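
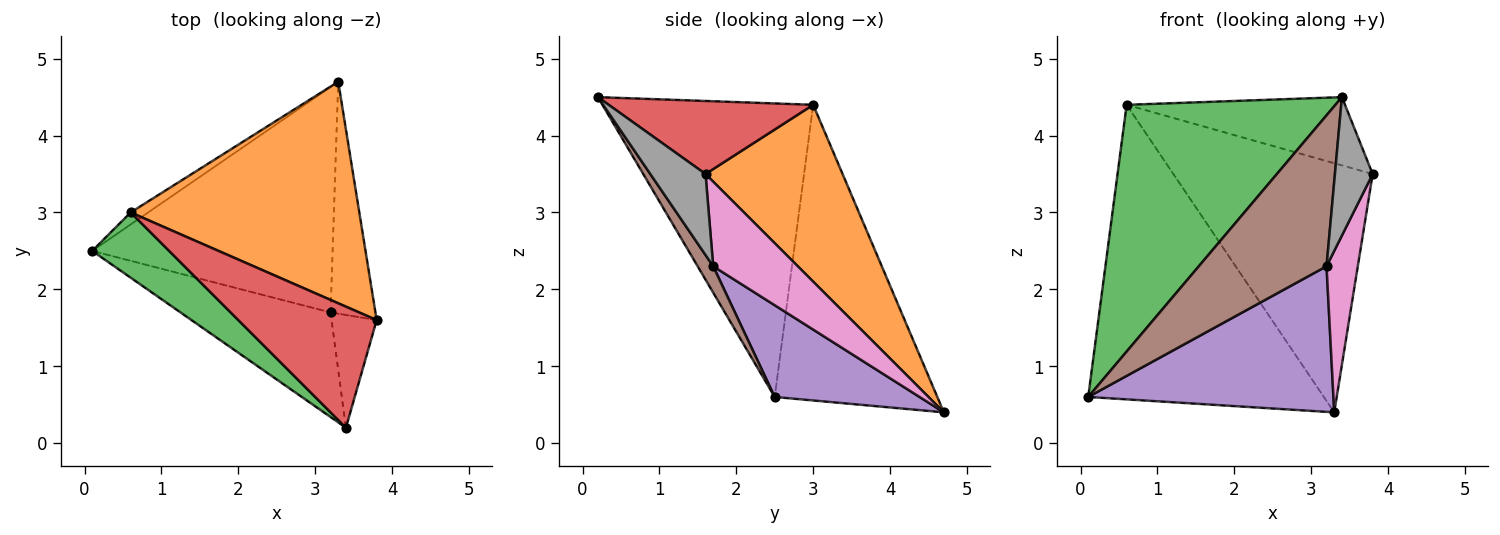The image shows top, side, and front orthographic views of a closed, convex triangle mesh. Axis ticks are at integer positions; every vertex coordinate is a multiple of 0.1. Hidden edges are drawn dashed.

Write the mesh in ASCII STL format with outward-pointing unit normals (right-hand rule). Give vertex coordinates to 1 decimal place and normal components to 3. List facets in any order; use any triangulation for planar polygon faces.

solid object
 facet normal -0.568 0.823 -0.034
  outer loop
   vertex 0.6 3.0 4.4
   vertex 3.3 4.7 0.4
   vertex 0.1 2.5 0.6
  endloop
 endfacet
 facet normal 0.457 0.665 0.591
  outer loop
   vertex 0.6 3.0 4.4
   vertex 3.8 1.6 3.5
   vertex 3.3 4.7 0.4
  endloop
 endfacet
 facet normal -0.698 -0.692 0.183
  outer loop
   vertex 0.6 3.0 4.4
   vertex 0.1 2.5 0.6
   vertex 3.4 0.2 4.5
  endloop
 endfacet
 facet normal 0.418 0.446 0.792
  outer loop
   vertex 0.6 3.0 4.4
   vertex 3.4 0.2 4.5
   vertex 3.8 1.6 3.5
  endloop
 endfacet
 facet normal 0.305 -0.517 -0.800
  outer loop
   vertex 3.2 1.7 2.3
   vertex 0.1 2.5 0.6
   vertex 3.3 4.7 0.4
  endloop
 endfacet
 facet normal 0.100 -0.818 -0.567
  outer loop
   vertex 3.2 1.7 2.3
   vertex 3.4 0.2 4.5
   vertex 0.1 2.5 0.6
  endloop
 endfacet
 facet normal 0.840 -0.310 -0.446
  outer loop
   vertex 3.2 1.7 2.3
   vertex 3.3 4.7 0.4
   vertex 3.8 1.6 3.5
  endloop
 endfacet
 facet normal 0.750 -0.513 -0.418
  outer loop
   vertex 3.2 1.7 2.3
   vertex 3.8 1.6 3.5
   vertex 3.4 0.2 4.5
  endloop
 endfacet
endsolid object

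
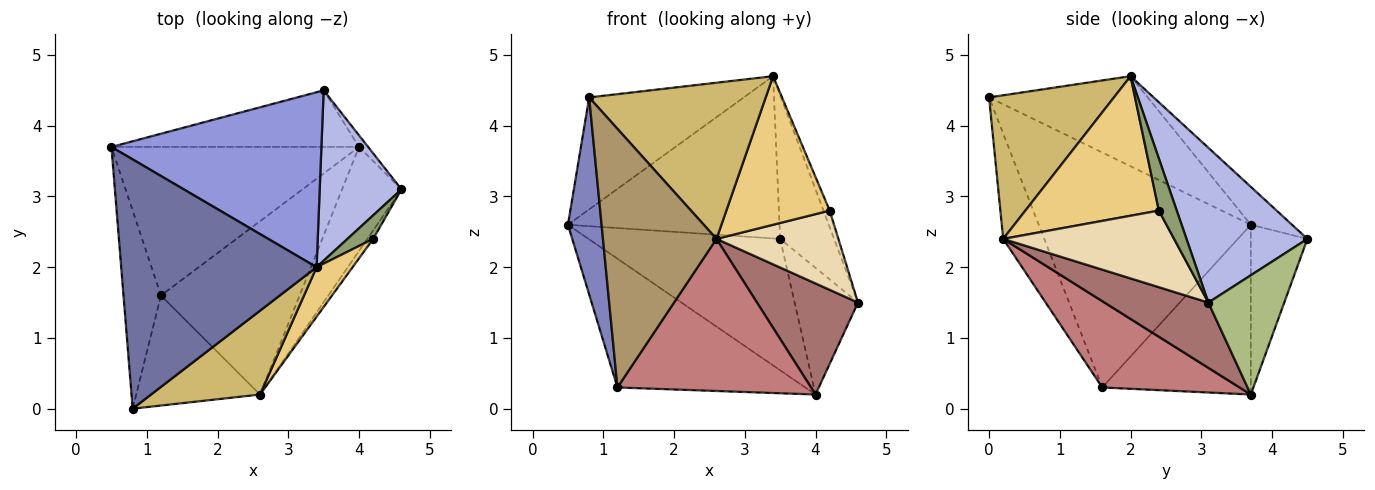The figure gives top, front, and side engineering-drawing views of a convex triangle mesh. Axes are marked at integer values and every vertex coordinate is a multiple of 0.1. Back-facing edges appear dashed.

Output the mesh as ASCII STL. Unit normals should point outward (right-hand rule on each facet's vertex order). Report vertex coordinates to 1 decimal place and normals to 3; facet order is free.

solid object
 facet normal -0.388 0.378 0.841
  outer loop
   vertex 3.4 2.0 4.7
   vertex 0.5 3.7 2.6
   vertex 0.8 0.0 4.4
  endloop
 endfacet
 facet normal -0.976 -0.155 -0.156
  outer loop
   vertex 1.2 1.6 0.3
   vertex 0.8 0.0 4.4
   vertex 0.5 3.7 2.6
  endloop
 endfacet
 facet normal -0.131 0.674 0.727
  outer loop
   vertex 3.5 4.5 2.4
   vertex 0.5 3.7 2.6
   vertex 3.4 2.0 4.7
  endloop
 endfacet
 facet normal 0.823 0.367 0.435
  outer loop
   vertex 3.5 4.5 2.4
   vertex 3.4 2.0 4.7
   vertex 4.6 3.1 1.5
  endloop
 endfacet
 facet normal 0.856 0.296 0.423
  outer loop
   vertex 4.2 2.4 2.8
   vertex 4.6 3.1 1.5
   vertex 3.4 2.0 4.7
  endloop
 endfacet
 facet normal 0.766 0.640 -0.058
  outer loop
   vertex 4.0 3.7 0.2
   vertex 3.5 4.5 2.4
   vertex 4.6 3.1 1.5
  endloop
 endfacet
 facet normal -0.460 0.581 -0.671
  outer loop
   vertex 4.0 3.7 0.2
   vertex 1.2 1.6 0.3
   vertex 0.5 3.7 2.6
  endloop
 endfacet
 facet normal -0.262 0.886 -0.382
  outer loop
   vertex 4.0 3.7 0.2
   vertex 0.5 3.7 2.6
   vertex 3.5 4.5 2.4
  endloop
 endfacet
 facet normal -0.316 -0.873 -0.372
  outer loop
   vertex 2.6 0.2 2.4
   vertex 0.8 0.0 4.4
   vertex 1.2 1.6 0.3
  endloop
 endfacet
 facet normal 0.529 -0.748 0.401
  outer loop
   vertex 2.6 0.2 2.4
   vertex 3.4 2.0 4.7
   vertex 0.8 0.0 4.4
  endloop
 endfacet
 facet normal 0.775 -0.600 0.200
  outer loop
   vertex 2.6 0.2 2.4
   vertex 4.2 2.4 2.8
   vertex 3.4 2.0 4.7
  endloop
 endfacet
 facet normal 0.813 -0.580 -0.062
  outer loop
   vertex 2.6 0.2 2.4
   vertex 4.6 3.1 1.5
   vertex 4.2 2.4 2.8
  endloop
 endfacet
 facet normal 0.600 -0.584 -0.547
  outer loop
   vertex 2.6 0.2 2.4
   vertex 4.0 3.7 0.2
   vertex 4.6 3.1 1.5
  endloop
 endfacet
 facet normal 0.424 -0.597 -0.681
  outer loop
   vertex 2.6 0.2 2.4
   vertex 1.2 1.6 0.3
   vertex 4.0 3.7 0.2
  endloop
 endfacet
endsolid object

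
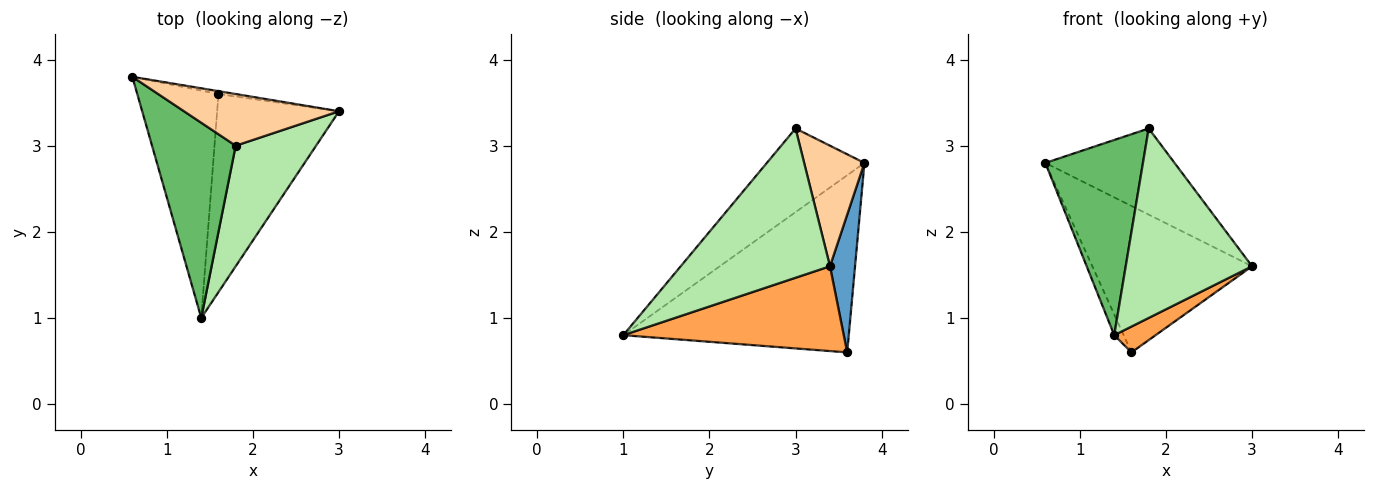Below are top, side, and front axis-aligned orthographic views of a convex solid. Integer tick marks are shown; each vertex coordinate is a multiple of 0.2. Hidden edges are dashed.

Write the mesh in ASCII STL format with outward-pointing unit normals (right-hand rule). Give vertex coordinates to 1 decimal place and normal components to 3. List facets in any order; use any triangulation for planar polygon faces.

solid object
 facet normal 0.155 0.988 -0.019
  outer loop
   vertex 1.6 3.6 0.6
   vertex 0.6 3.8 2.8
   vertex 3.0 3.4 1.6
  endloop
 endfacet
 facet normal -0.908 0.038 -0.416
  outer loop
   vertex 1.6 3.6 0.6
   vertex 1.4 1.0 0.8
   vertex 0.6 3.8 2.8
  endloop
 endfacet
 facet normal 0.568 -0.106 -0.816
  outer loop
   vertex 1.6 3.6 0.6
   vertex 3.0 3.4 1.6
   vertex 1.4 1.0 0.8
  endloop
 endfacet
 facet normal 0.372 0.796 0.478
  outer loop
   vertex 1.8 3.0 3.2
   vertex 3.0 3.4 1.6
   vertex 0.6 3.8 2.8
  endloop
 endfacet
 facet normal -0.577 -0.577 0.577
  outer loop
   vertex 1.8 3.0 3.2
   vertex 0.6 3.8 2.8
   vertex 1.4 1.0 0.8
  endloop
 endfacet
 facet normal 0.706 -0.597 0.380
  outer loop
   vertex 1.8 3.0 3.2
   vertex 1.4 1.0 0.8
   vertex 3.0 3.4 1.6
  endloop
 endfacet
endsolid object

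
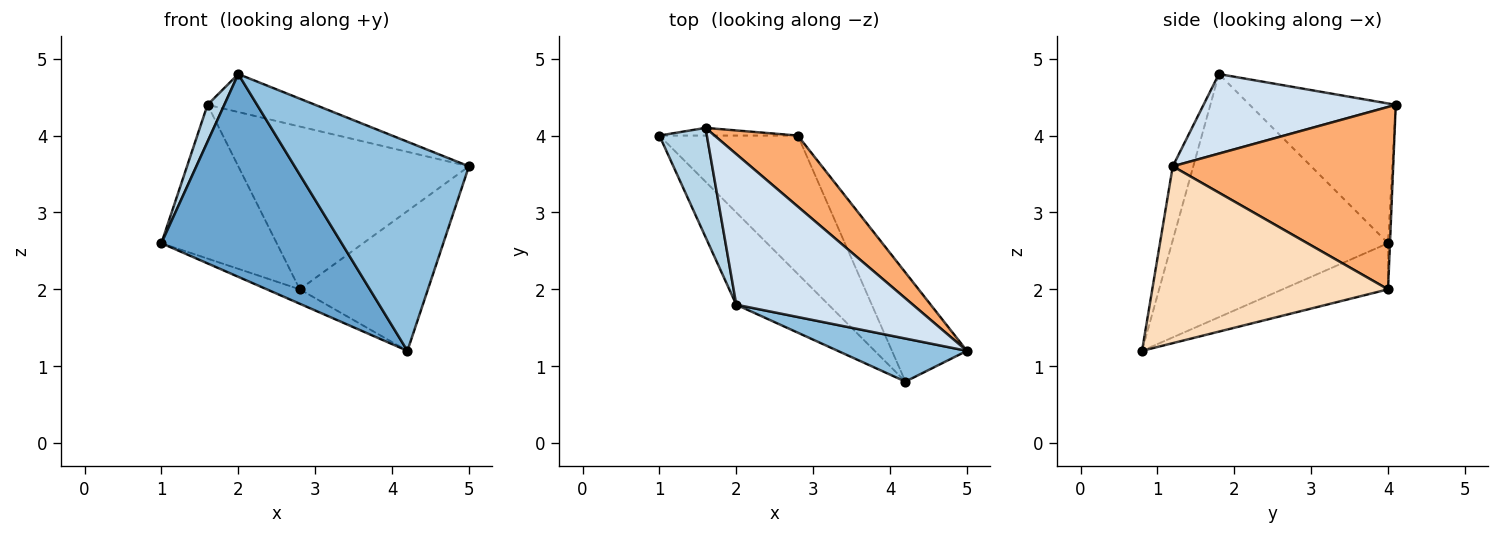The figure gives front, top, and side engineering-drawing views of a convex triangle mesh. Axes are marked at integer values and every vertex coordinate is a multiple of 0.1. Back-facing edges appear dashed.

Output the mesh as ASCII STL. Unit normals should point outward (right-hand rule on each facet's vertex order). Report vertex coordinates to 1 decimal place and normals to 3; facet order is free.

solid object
 facet normal -0.737 -0.615 -0.280
  outer loop
   vertex 4.2 0.8 1.2
   vertex 2.0 1.8 4.8
   vertex 1.0 4.0 2.6
  endloop
 endfacet
 facet normal -0.114 -0.973 0.200
  outer loop
   vertex 4.2 0.8 1.2
   vertex 5.0 1.2 3.6
   vertex 2.0 1.8 4.8
  endloop
 endfacet
 facet normal -0.941 -0.108 0.320
  outer loop
   vertex 1.6 4.1 4.4
   vertex 1.0 4.0 2.6
   vertex 2.0 1.8 4.8
  endloop
 endfacet
 facet normal 0.400 0.224 0.889
  outer loop
   vertex 1.6 4.1 4.4
   vertex 2.0 1.8 4.8
   vertex 5.0 1.2 3.6
  endloop
 endfacet
 facet normal -0.017 0.999 -0.050
  outer loop
   vertex 2.8 4.0 2.0
   vertex 1.0 4.0 2.6
   vertex 1.6 4.1 4.4
  endloop
 endfacet
 facet normal 0.659 0.690 0.301
  outer loop
   vertex 2.8 4.0 2.0
   vertex 1.6 4.1 4.4
   vertex 5.0 1.2 3.6
  endloop
 endfacet
 facet normal -0.315 0.098 -0.944
  outer loop
   vertex 2.8 4.0 2.0
   vertex 4.2 0.8 1.2
   vertex 1.0 4.0 2.6
  endloop
 endfacet
 facet normal 0.823 0.447 -0.349
  outer loop
   vertex 2.8 4.0 2.0
   vertex 5.0 1.2 3.6
   vertex 4.2 0.8 1.2
  endloop
 endfacet
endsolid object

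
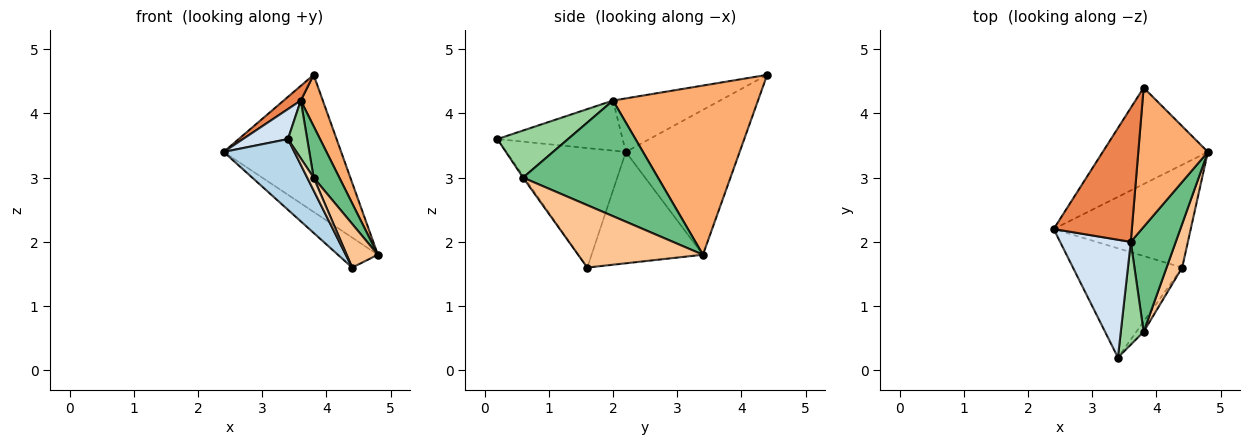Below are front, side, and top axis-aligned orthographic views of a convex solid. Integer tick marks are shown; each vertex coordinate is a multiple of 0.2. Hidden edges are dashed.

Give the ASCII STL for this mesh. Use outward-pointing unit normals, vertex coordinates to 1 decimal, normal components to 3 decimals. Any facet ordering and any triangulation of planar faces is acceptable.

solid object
 facet normal -0.621 0.641 -0.451
  outer loop
   vertex 3.8 4.4 4.6
   vertex 4.8 3.4 1.8
   vertex 2.4 2.2 3.4
  endloop
 endfacet
 facet normal -0.615 0.221 -0.757
  outer loop
   vertex 4.4 1.6 1.6
   vertex 2.4 2.2 3.4
   vertex 4.8 3.4 1.8
  endloop
 endfacet
 facet normal -0.676 -0.400 -0.618
  outer loop
   vertex 4.4 1.6 1.6
   vertex 3.4 0.2 3.6
   vertex 2.4 2.2 3.4
  endloop
 endfacet
 facet normal -0.566 -0.203 0.799
  outer loop
   vertex 3.6 2.0 4.2
   vertex 2.4 2.2 3.4
   vertex 3.4 0.2 3.6
  endloop
 endfacet
 facet normal -0.563 -0.090 0.822
  outer loop
   vertex 3.6 2.0 4.2
   vertex 3.8 4.4 4.6
   vertex 2.4 2.2 3.4
  endloop
 endfacet
 facet normal 0.916 -0.139 0.377
  outer loop
   vertex 3.6 2.0 4.2
   vertex 4.8 3.4 1.8
   vertex 3.8 4.4 4.6
  endloop
 endfacet
 facet normal 0.943 -0.236 0.236
  outer loop
   vertex 3.8 0.6 3.0
   vertex 4.4 1.6 1.6
   vertex 4.8 3.4 1.8
  endloop
 endfacet
 facet normal -0.154 -0.772 -0.617
  outer loop
   vertex 3.8 0.6 3.0
   vertex 3.4 0.2 3.6
   vertex 4.4 1.6 1.6
  endloop
 endfacet
 facet normal 0.918 -0.175 0.357
  outer loop
   vertex 3.8 0.6 3.0
   vertex 4.8 3.4 1.8
   vertex 3.6 2.0 4.2
  endloop
 endfacet
 facet normal 0.874 -0.238 0.424
  outer loop
   vertex 3.8 0.6 3.0
   vertex 3.6 2.0 4.2
   vertex 3.4 0.2 3.6
  endloop
 endfacet
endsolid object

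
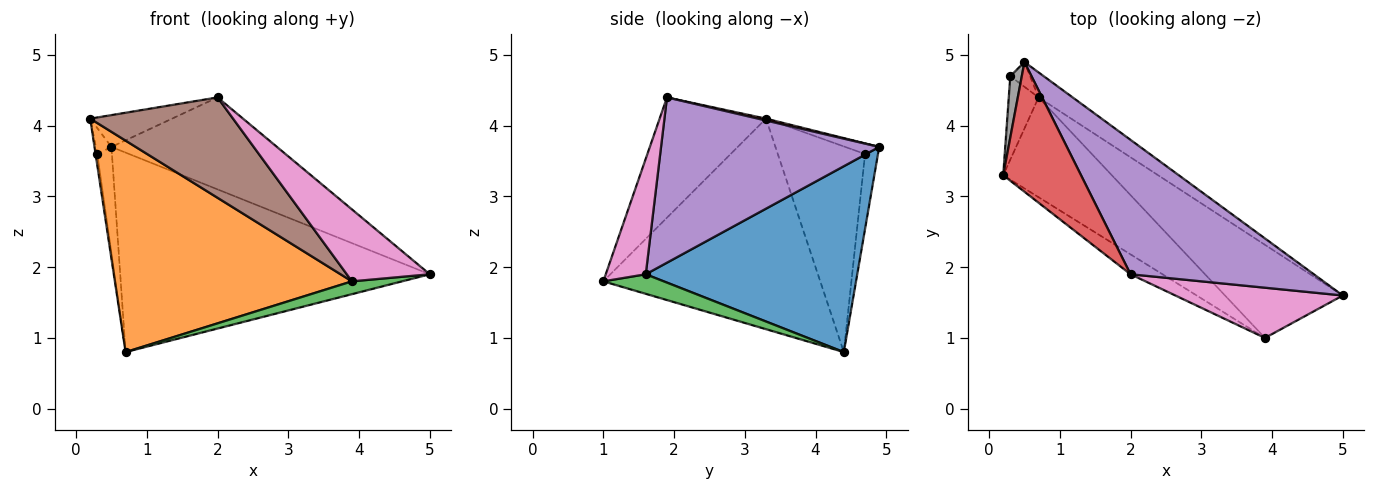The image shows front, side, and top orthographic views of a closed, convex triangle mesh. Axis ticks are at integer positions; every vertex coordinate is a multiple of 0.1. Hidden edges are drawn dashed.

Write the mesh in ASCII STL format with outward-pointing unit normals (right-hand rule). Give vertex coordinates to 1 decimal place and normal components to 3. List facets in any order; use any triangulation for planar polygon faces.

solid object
 facet normal 0.561 0.821 -0.103
  outer loop
   vertex 0.7 4.4 0.8
   vertex 0.5 4.9 3.7
   vertex 5.0 1.6 1.9
  endloop
 endfacet
 facet normal -0.638 -0.697 -0.329
  outer loop
   vertex 3.9 1.0 1.8
   vertex 0.2 3.3 4.1
   vertex 0.7 4.4 0.8
  endloop
 endfacet
 facet normal 0.162 -0.135 -0.977
  outer loop
   vertex 3.9 1.0 1.8
   vertex 0.7 4.4 0.8
   vertex 5.0 1.6 1.9
  endloop
 endfacet
 facet normal 0.024 0.238 0.971
  outer loop
   vertex 2.0 1.9 4.4
   vertex 0.5 4.9 3.7
   vertex 0.2 3.3 4.1
  endloop
 endfacet
 facet normal 0.597 0.453 0.662
  outer loop
   vertex 2.0 1.9 4.4
   vertex 5.0 1.6 1.9
   vertex 0.5 4.9 3.7
  endloop
 endfacet
 facet normal -0.590 -0.792 -0.157
  outer loop
   vertex 2.0 1.9 4.4
   vertex 0.2 3.3 4.1
   vertex 3.9 1.0 1.8
  endloop
 endfacet
 facet normal 0.367 -0.762 0.532
  outer loop
   vertex 2.0 1.9 4.4
   vertex 3.9 1.0 1.8
   vertex 5.0 1.6 1.9
  endloop
 endfacet
 facet normal -0.648 0.297 0.702
  outer loop
   vertex 0.3 4.7 3.6
   vertex 0.2 3.3 4.1
   vertex 0.5 4.9 3.7
  endloop
 endfacet
 facet normal -0.989 0.019 -0.143
  outer loop
   vertex 0.3 4.7 3.6
   vertex 0.7 4.4 0.8
   vertex 0.2 3.3 4.1
  endloop
 endfacet
 facet normal -0.652 0.738 -0.172
  outer loop
   vertex 0.3 4.7 3.6
   vertex 0.5 4.9 3.7
   vertex 0.7 4.4 0.8
  endloop
 endfacet
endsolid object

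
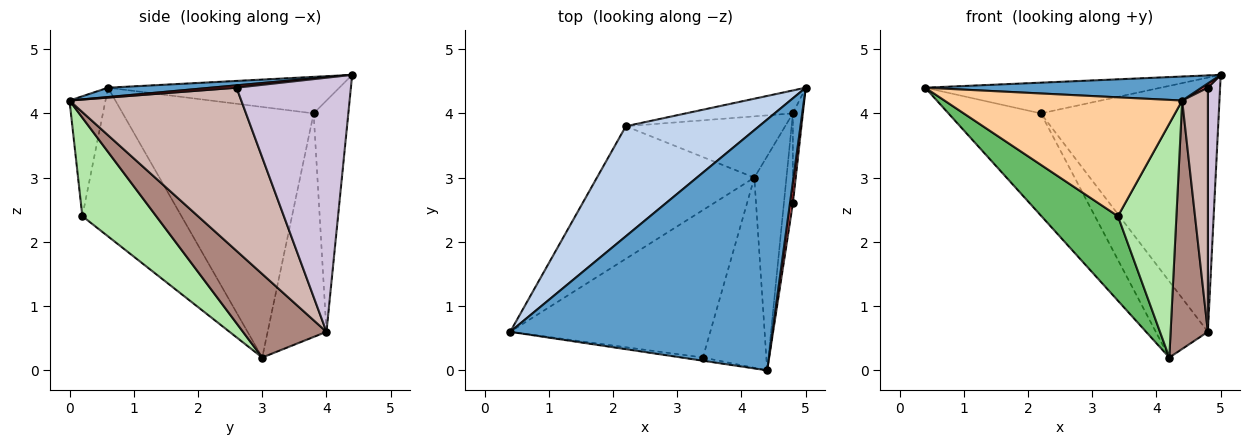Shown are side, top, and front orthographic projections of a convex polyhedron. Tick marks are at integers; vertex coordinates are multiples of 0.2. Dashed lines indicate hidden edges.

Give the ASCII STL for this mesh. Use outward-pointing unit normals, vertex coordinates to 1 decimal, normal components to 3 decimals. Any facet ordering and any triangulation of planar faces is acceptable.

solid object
 facet normal 0.035 -0.095 0.995
  outer loop
   vertex 4.4 0.0 4.2
   vertex 5.0 4.4 4.6
   vertex 0.4 0.6 4.4
  endloop
 endfacet
 facet normal -0.255 0.260 0.931
  outer loop
   vertex 2.2 3.8 4.0
   vertex 0.4 0.6 4.4
   vertex 5.0 4.4 4.6
  endloop
 endfacet
 facet normal -0.784 0.379 -0.492
  outer loop
   vertex 2.2 3.8 4.0
   vertex 4.2 3.0 0.2
   vertex 0.4 0.6 4.4
  endloop
 endfacet
 facet normal -0.150 -0.988 -0.027
  outer loop
   vertex 3.4 0.2 2.4
   vertex 4.4 0.0 4.2
   vertex 0.4 0.6 4.4
  endloop
 endfacet
 facet normal -0.542 -0.418 -0.729
  outer loop
   vertex 3.4 0.2 2.4
   vertex 0.4 0.6 4.4
   vertex 4.2 3.0 0.2
  endloop
 endfacet
 facet normal 0.700 -0.554 -0.450
  outer loop
   vertex 3.4 0.2 2.4
   vertex 4.2 3.0 0.2
   vertex 4.4 0.0 4.2
  endloop
 endfacet
 facet normal 0.617 -0.154 0.772
  outer loop
   vertex 4.8 2.6 4.4
   vertex 5.0 4.4 4.6
   vertex 4.4 0.0 4.2
  endloop
 endfacet
 facet normal -0.191 0.978 -0.088
  outer loop
   vertex 4.8 4.0 0.6
   vertex 2.2 3.8 4.0
   vertex 5.0 4.4 4.6
  endloop
 endfacet
 facet normal -0.661 0.585 -0.471
  outer loop
   vertex 4.8 4.0 0.6
   vertex 4.2 3.0 0.2
   vertex 2.2 3.8 4.0
  endloop
 endfacet
 facet normal 0.994 -0.106 -0.039
  outer loop
   vertex 4.8 4.0 0.6
   vertex 5.0 4.4 4.6
   vertex 4.8 2.6 4.4
  endloop
 endfacet
 facet normal 0.862 -0.384 -0.331
  outer loop
   vertex 4.8 4.0 0.6
   vertex 4.4 0.0 4.2
   vertex 4.2 3.0 0.2
  endloop
 endfacet
 facet normal 0.988 -0.148 -0.054
  outer loop
   vertex 4.8 4.0 0.6
   vertex 4.8 2.6 4.4
   vertex 4.4 0.0 4.2
  endloop
 endfacet
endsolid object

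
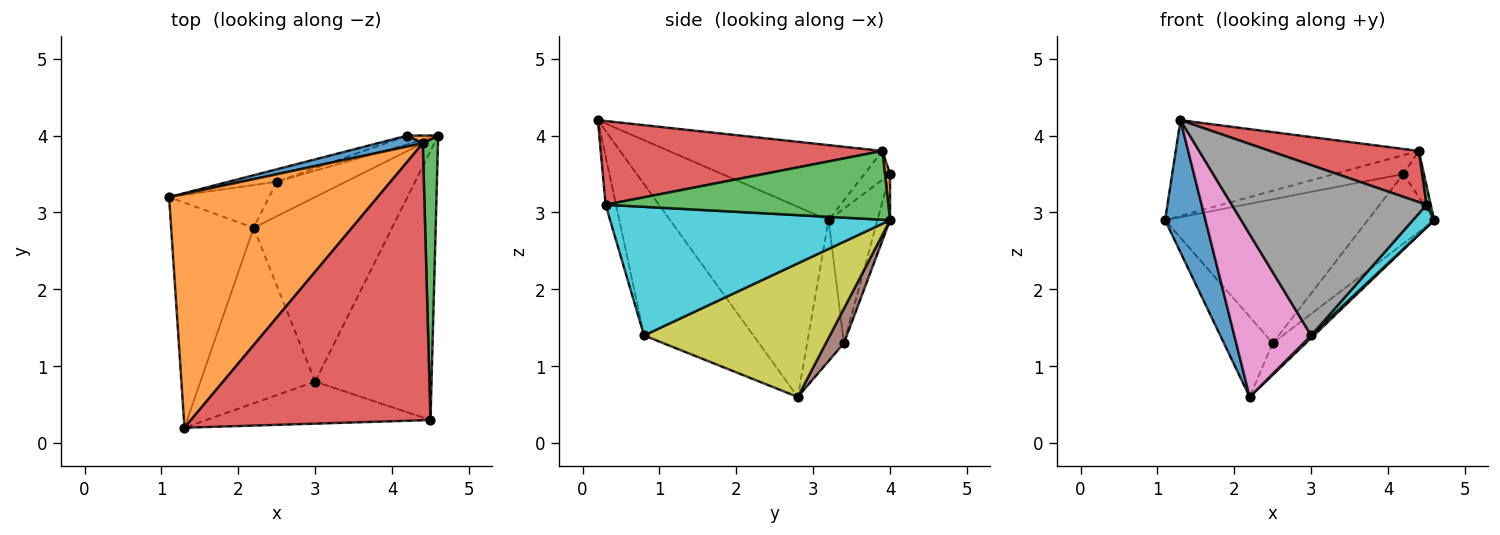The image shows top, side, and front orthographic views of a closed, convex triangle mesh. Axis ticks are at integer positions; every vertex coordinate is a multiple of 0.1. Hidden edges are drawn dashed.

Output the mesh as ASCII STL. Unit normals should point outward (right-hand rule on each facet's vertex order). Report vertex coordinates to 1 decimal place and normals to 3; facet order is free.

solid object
 facet normal -0.893 -0.228 -0.388
  outer loop
   vertex 2.2 2.8 0.6
   vertex 1.3 0.2 4.2
   vertex 1.1 3.2 2.9
  endloop
 endfacet
 facet normal -0.316 0.359 0.878
  outer loop
   vertex 4.4 3.9 3.8
   vertex 1.1 3.2 2.9
   vertex 1.3 0.2 4.2
  endloop
 endfacet
 facet normal 0.976 -0.015 0.215
  outer loop
   vertex 4.4 3.9 3.8
   vertex 4.5 0.3 3.1
   vertex 4.6 4.0 2.9
  endloop
 endfacet
 facet normal 0.325 -0.172 0.930
  outer loop
   vertex 4.4 3.9 3.8
   vertex 1.3 0.2 4.2
   vertex 4.5 0.3 3.1
  endloop
 endfacet
 facet normal -0.553 0.735 -0.392
  outer loop
   vertex 2.5 3.4 1.3
   vertex 2.2 2.8 0.6
   vertex 1.1 3.2 2.9
  endloop
 endfacet
 facet normal 0.346 0.634 -0.692
  outer loop
   vertex 2.5 3.4 1.3
   vertex 4.6 4.0 2.9
   vertex 2.2 2.8 0.6
  endloop
 endfacet
 facet normal -0.695 -0.489 -0.527
  outer loop
   vertex 3.0 0.8 1.4
   vertex 1.3 0.2 4.2
   vertex 2.2 2.8 0.6
  endloop
 endfacet
 facet normal -0.052 -0.970 -0.239
  outer loop
   vertex 3.0 0.8 1.4
   vertex 4.5 0.3 3.1
   vertex 1.3 0.2 4.2
  endloop
 endfacet
 facet normal 0.694 -0.010 -0.719
  outer loop
   vertex 3.0 0.8 1.4
   vertex 2.2 2.8 0.6
   vertex 4.6 4.0 2.9
  endloop
 endfacet
 facet normal 0.740 -0.056 -0.670
  outer loop
   vertex 3.0 0.8 1.4
   vertex 4.6 4.0 2.9
   vertex 4.5 0.3 3.1
  endloop
 endfacet
 facet normal -0.305 0.824 0.478
  outer loop
   vertex 4.2 4.0 3.5
   vertex 1.1 3.2 2.9
   vertex 4.4 3.9 3.8
  endloop
 endfacet
 facet normal 0.239 0.958 0.160
  outer loop
   vertex 4.2 4.0 3.5
   vertex 4.4 3.9 3.8
   vertex 4.6 4.0 2.9
  endloop
 endfacet
 facet normal -0.234 0.969 -0.084
  outer loop
   vertex 4.2 4.0 3.5
   vertex 2.5 3.4 1.3
   vertex 1.1 3.2 2.9
  endloop
 endfacet
 facet normal -0.185 0.975 -0.123
  outer loop
   vertex 4.2 4.0 3.5
   vertex 4.6 4.0 2.9
   vertex 2.5 3.4 1.3
  endloop
 endfacet
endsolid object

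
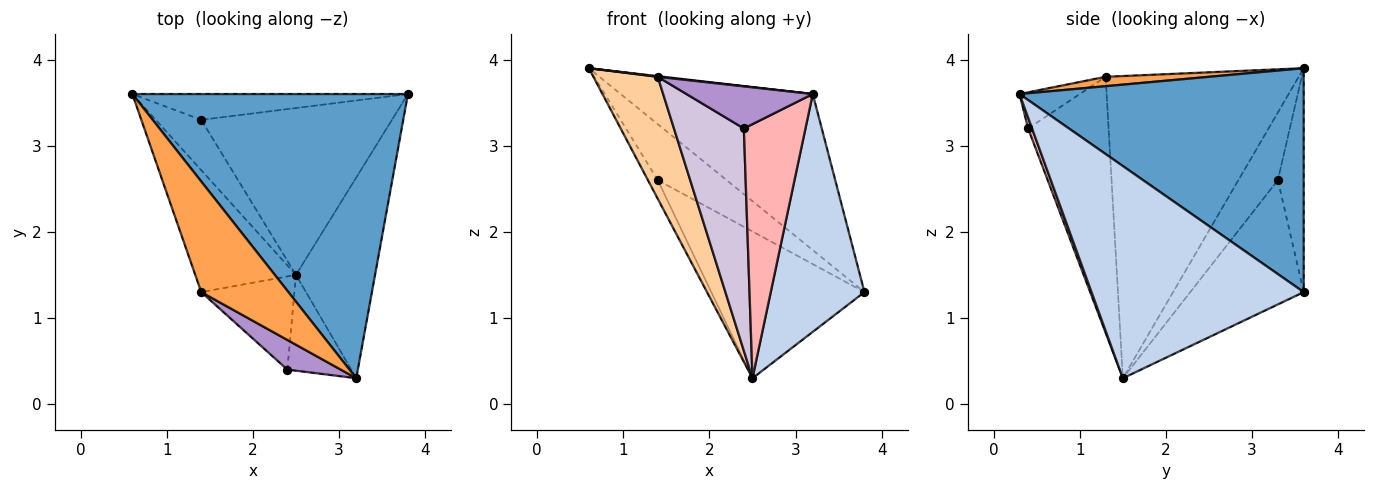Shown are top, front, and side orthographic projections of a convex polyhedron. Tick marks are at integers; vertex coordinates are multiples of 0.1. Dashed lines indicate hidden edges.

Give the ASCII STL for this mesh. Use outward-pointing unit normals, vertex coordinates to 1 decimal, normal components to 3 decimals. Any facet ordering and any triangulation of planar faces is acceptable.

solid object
 facet normal 0.580 0.392 0.714
  outer loop
   vertex 3.2 0.3 3.6
   vertex 3.8 3.6 1.3
   vertex 0.6 3.6 3.9
  endloop
 endfacet
 facet normal 0.866 -0.382 -0.323
  outer loop
   vertex 2.5 1.5 0.3
   vertex 3.8 3.6 1.3
   vertex 3.2 0.3 3.6
  endloop
 endfacet
 facet normal 0.107 -0.006 0.994
  outer loop
   vertex 1.4 1.3 3.8
   vertex 3.2 0.3 3.6
   vertex 0.6 3.6 3.9
  endloop
 endfacet
 facet normal -0.905 -0.302 -0.302
  outer loop
   vertex 1.4 1.3 3.8
   vertex 0.6 3.6 3.9
   vertex 2.5 1.5 0.3
  endloop
 endfacet
 facet normal -0.322 0.860 -0.397
  outer loop
   vertex 1.4 3.3 2.6
   vertex 0.6 3.6 3.9
   vertex 3.8 3.6 1.3
  endloop
 endfacet
 facet normal -0.813 0.202 -0.547
  outer loop
   vertex 1.4 3.3 2.6
   vertex 2.5 1.5 0.3
   vertex 0.6 3.6 3.9
  endloop
 endfacet
 facet normal -0.439 0.593 -0.674
  outer loop
   vertex 1.4 3.3 2.6
   vertex 3.8 3.6 1.3
   vertex 2.5 1.5 0.3
  endloop
 endfacet
 facet normal 0.059 -0.934 -0.352
  outer loop
   vertex 2.4 0.4 3.2
   vertex 2.5 1.5 0.3
   vertex 3.2 0.3 3.6
  endloop
 endfacet
 facet normal -0.363 -0.762 0.537
  outer loop
   vertex 2.4 0.4 3.2
   vertex 3.2 0.3 3.6
   vertex 1.4 1.3 3.8
  endloop
 endfacet
 facet normal -0.728 -0.632 -0.265
  outer loop
   vertex 2.4 0.4 3.2
   vertex 1.4 1.3 3.8
   vertex 2.5 1.5 0.3
  endloop
 endfacet
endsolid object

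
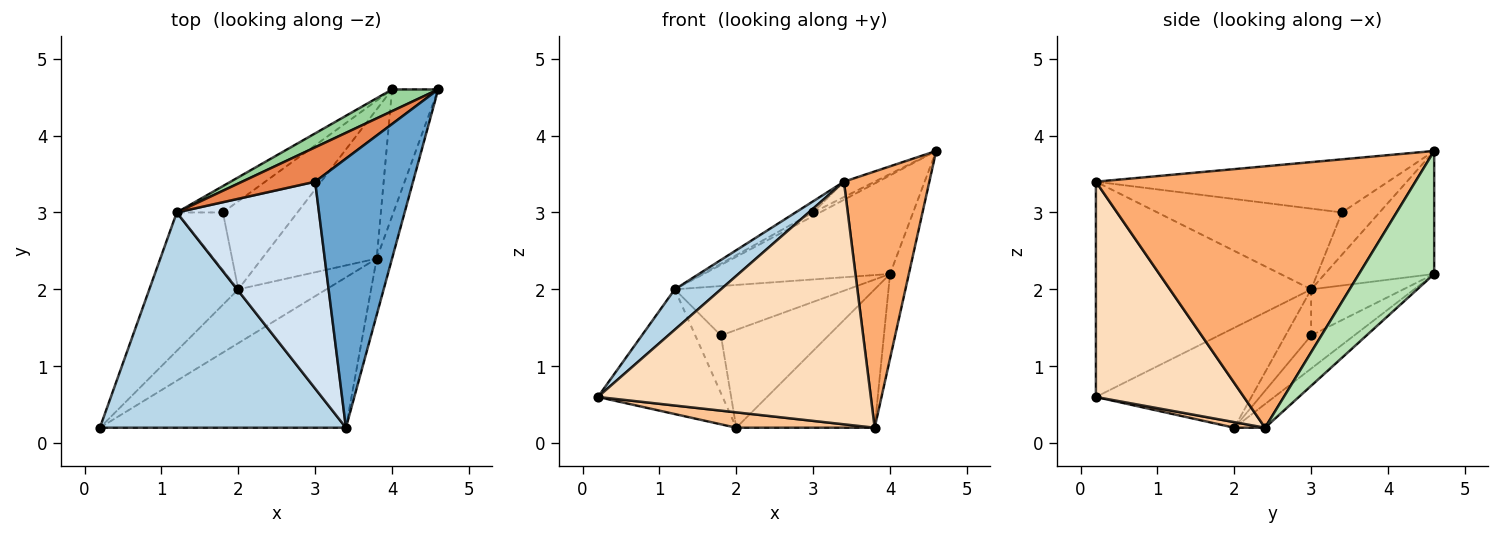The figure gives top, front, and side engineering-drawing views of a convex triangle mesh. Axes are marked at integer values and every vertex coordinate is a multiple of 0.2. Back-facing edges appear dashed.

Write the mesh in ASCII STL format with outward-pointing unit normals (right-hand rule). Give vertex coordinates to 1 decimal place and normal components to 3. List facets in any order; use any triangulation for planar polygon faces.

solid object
 facet normal -0.476 0.050 0.878
  outer loop
   vertex 3.4 0.2 3.4
   vertex 4.6 4.6 3.8
   vertex 3.0 3.4 3.0
  endloop
 endfacet
 facet normal -0.641 0.514 -0.570
  outer loop
   vertex 1.2 3.0 2.0
   vertex 2.0 2.0 0.2
   vertex 0.2 0.2 0.6
  endloop
 endfacet
 facet normal -0.652 -0.140 0.745
  outer loop
   vertex 1.2 3.0 2.0
   vertex 0.2 0.2 0.6
   vertex 3.4 0.2 3.4
  endloop
 endfacet
 facet normal -0.493 0.047 0.869
  outer loop
   vertex 1.2 3.0 2.0
   vertex 3.4 0.2 3.4
   vertex 3.0 3.4 3.0
  endloop
 endfacet
 facet normal -0.499 0.091 0.862
  outer loop
   vertex 1.2 3.0 2.0
   vertex 3.0 3.4 3.0
   vertex 4.6 4.6 3.8
  endloop
 endfacet
 facet normal 0.965 -0.258 -0.057
  outer loop
   vertex 3.8 2.4 0.2
   vertex 4.6 4.6 3.8
   vertex 3.4 0.2 3.4
  endloop
 endfacet
 facet normal 0.061 -0.274 -0.960
  outer loop
   vertex 3.8 2.4 0.2
   vertex 0.2 0.2 0.6
   vertex 2.0 2.0 0.2
  endloop
 endfacet
 facet normal 0.419 -0.772 -0.478
  outer loop
   vertex 3.8 2.4 0.2
   vertex 3.4 0.2 3.4
   vertex 0.2 0.2 0.6
  endloop
 endfacet
 facet normal -0.149 0.673 -0.725
  outer loop
   vertex 4.0 4.6 2.2
   vertex 3.8 2.4 0.2
   vertex 2.0 2.0 0.2
  endloop
 endfacet
 facet normal -0.497 0.847 0.187
  outer loop
   vertex 4.0 4.6 2.2
   vertex 1.2 3.0 2.0
   vertex 4.6 4.6 3.8
  endloop
 endfacet
 facet normal 0.912 0.228 -0.342
  outer loop
   vertex 4.0 4.6 2.2
   vertex 4.6 4.6 3.8
   vertex 3.8 2.4 0.2
  endloop
 endfacet
 facet normal -0.577 0.577 -0.577
  outer loop
   vertex 1.8 3.0 1.4
   vertex 2.0 2.0 0.2
   vertex 1.2 3.0 2.0
  endloop
 endfacet
 facet normal -0.285 0.712 -0.641
  outer loop
   vertex 1.8 3.0 1.4
   vertex 4.0 4.6 2.2
   vertex 2.0 2.0 0.2
  endloop
 endfacet
 facet normal -0.426 0.798 -0.426
  outer loop
   vertex 1.8 3.0 1.4
   vertex 1.2 3.0 2.0
   vertex 4.0 4.6 2.2
  endloop
 endfacet
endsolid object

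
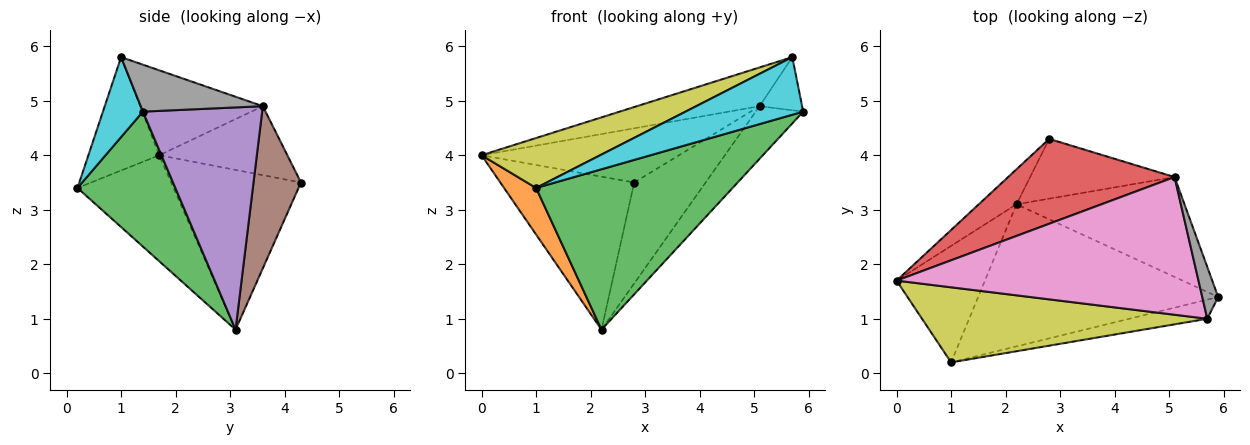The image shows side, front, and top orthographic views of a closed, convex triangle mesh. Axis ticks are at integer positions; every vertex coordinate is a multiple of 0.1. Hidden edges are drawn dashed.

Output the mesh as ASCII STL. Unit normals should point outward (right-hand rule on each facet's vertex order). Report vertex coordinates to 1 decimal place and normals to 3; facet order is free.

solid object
 facet normal -0.687 0.708 -0.162
  outer loop
   vertex 2.2 3.1 0.8
   vertex 0.0 1.7 4.0
   vertex 2.8 4.3 3.5
  endloop
 endfacet
 facet normal -0.744 -0.248 -0.620
  outer loop
   vertex 1.0 0.2 3.4
   vertex 0.0 1.7 4.0
   vertex 2.2 3.1 0.8
  endloop
 endfacet
 facet normal 0.349 -0.701 -0.621
  outer loop
   vertex 1.0 0.2 3.4
   vertex 2.2 3.1 0.8
   vertex 5.9 1.4 4.8
  endloop
 endfacet
 facet normal -0.330 0.508 0.796
  outer loop
   vertex 5.1 3.6 4.9
   vertex 2.8 4.3 3.5
   vertex 0.0 1.7 4.0
  endloop
 endfacet
 facet normal 0.760 0.303 -0.575
  outer loop
   vertex 5.1 3.6 4.9
   vertex 5.9 1.4 4.8
   vertex 2.2 3.1 0.8
  endloop
 endfacet
 facet normal 0.497 0.747 -0.442
  outer loop
   vertex 5.1 3.6 4.9
   vertex 2.2 3.1 0.8
   vertex 2.8 4.3 3.5
  endloop
 endfacet
 facet normal -0.261 0.261 0.929
  outer loop
   vertex 5.7 1.0 5.8
   vertex 5.1 3.6 4.9
   vertex 0.0 1.7 4.0
  endloop
 endfacet
 facet normal 0.899 0.313 0.305
  outer loop
   vertex 5.7 1.0 5.8
   vertex 5.9 1.4 4.8
   vertex 5.1 3.6 4.9
  endloop
 endfacet
 facet normal -0.314 -0.526 0.791
  outer loop
   vertex 5.7 1.0 5.8
   vertex 0.0 1.7 4.0
   vertex 1.0 0.2 3.4
  endloop
 endfacet
 facet normal 0.307 -0.903 -0.300
  outer loop
   vertex 5.7 1.0 5.8
   vertex 1.0 0.2 3.4
   vertex 5.9 1.4 4.8
  endloop
 endfacet
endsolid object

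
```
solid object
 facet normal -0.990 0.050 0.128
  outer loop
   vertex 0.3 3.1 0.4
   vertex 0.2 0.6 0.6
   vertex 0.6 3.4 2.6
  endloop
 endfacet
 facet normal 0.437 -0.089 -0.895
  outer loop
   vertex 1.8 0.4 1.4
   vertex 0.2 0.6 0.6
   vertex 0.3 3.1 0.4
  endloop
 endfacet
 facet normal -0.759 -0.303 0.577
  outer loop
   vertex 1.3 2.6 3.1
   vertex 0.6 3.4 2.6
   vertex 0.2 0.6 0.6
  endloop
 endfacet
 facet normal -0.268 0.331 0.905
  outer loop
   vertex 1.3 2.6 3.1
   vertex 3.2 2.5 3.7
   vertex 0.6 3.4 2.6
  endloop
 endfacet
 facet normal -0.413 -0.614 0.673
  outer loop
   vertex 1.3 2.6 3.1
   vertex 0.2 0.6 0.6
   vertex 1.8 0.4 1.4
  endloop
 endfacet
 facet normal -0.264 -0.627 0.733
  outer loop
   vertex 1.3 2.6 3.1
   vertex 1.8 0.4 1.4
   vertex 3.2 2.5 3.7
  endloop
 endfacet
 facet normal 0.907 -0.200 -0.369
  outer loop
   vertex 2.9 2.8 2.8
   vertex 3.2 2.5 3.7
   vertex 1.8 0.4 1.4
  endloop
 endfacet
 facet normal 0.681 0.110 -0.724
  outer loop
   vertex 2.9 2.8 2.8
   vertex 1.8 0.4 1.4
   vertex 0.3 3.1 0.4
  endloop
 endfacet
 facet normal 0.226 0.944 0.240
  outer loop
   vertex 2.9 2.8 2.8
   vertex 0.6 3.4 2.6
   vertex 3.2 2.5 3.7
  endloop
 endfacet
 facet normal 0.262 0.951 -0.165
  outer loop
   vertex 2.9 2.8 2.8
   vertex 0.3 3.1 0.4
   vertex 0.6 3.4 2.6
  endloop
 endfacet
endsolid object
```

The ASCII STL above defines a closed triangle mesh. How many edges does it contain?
15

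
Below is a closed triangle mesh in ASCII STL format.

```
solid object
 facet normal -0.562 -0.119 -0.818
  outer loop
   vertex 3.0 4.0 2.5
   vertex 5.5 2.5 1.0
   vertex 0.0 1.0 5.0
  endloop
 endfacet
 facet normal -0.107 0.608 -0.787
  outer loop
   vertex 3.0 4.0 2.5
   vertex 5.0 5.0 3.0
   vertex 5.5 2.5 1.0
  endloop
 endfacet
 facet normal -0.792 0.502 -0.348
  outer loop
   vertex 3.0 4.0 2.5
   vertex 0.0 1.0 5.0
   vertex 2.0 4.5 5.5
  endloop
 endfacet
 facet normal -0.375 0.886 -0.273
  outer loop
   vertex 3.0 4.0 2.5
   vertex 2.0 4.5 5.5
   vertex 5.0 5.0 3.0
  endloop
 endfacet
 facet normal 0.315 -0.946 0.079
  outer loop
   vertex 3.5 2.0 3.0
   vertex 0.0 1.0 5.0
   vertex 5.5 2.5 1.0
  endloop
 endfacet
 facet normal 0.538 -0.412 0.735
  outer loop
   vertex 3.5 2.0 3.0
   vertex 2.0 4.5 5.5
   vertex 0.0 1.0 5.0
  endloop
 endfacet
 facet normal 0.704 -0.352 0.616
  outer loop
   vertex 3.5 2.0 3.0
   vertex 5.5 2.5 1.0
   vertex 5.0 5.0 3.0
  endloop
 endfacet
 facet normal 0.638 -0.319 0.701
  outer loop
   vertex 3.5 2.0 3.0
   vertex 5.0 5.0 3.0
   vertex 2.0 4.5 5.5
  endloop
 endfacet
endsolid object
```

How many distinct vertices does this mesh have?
6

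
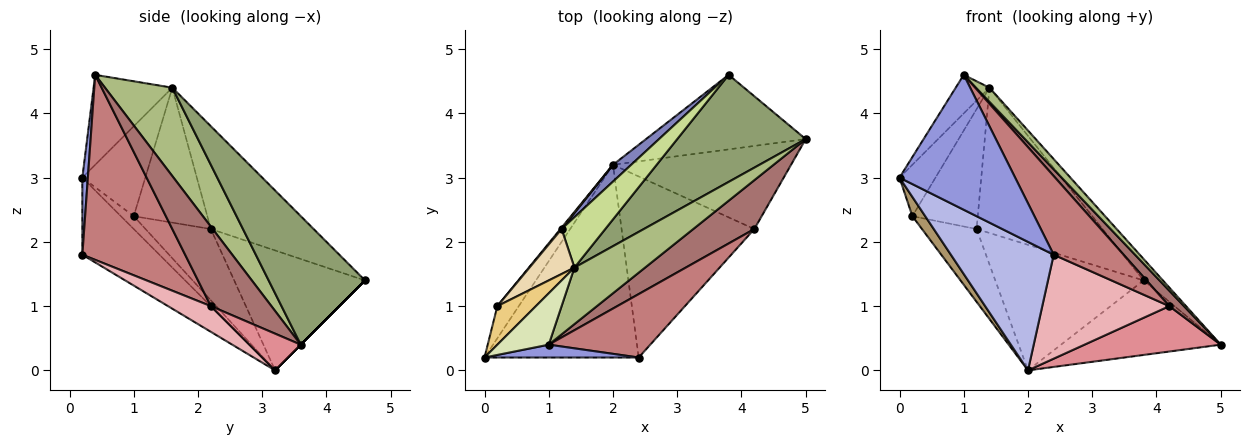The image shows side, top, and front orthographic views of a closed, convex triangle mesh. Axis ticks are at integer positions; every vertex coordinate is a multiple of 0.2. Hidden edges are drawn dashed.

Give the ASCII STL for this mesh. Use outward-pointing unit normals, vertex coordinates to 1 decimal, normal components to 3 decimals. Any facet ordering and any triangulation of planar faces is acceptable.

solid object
 facet normal 0.000 0.707 -0.707
  outer loop
   vertex 2.0 3.2 0.0
   vertex 3.8 4.6 1.4
   vertex 5.0 3.6 0.4
  endloop
 endfacet
 facet normal -0.658 0.746 0.100
  outer loop
   vertex 1.2 2.2 2.2
   vertex 3.8 4.6 1.4
   vertex 2.0 3.2 0.0
  endloop
 endfacet
 facet normal 0.047 -0.994 0.095
  outer loop
   vertex 2.4 0.2 1.8
   vertex 1.0 0.4 4.6
   vertex 0.0 0.2 3.0
  endloop
 endfacet
 facet normal -0.384 -0.512 -0.768
  outer loop
   vertex 2.4 0.2 1.8
   vertex 0.0 0.2 3.0
   vertex 2.0 3.2 0.0
  endloop
 endfacet
 facet normal 0.700 0.140 0.700
  outer loop
   vertex 1.4 1.6 4.4
   vertex 5.0 3.6 0.4
   vertex 3.8 4.6 1.4
  endloop
 endfacet
 facet normal 0.772 -0.154 0.617
  outer loop
   vertex 1.4 1.6 4.4
   vertex 1.0 0.4 4.6
   vertex 5.0 3.6 0.4
  endloop
 endfacet
 facet normal -0.611 0.748 0.260
  outer loop
   vertex 1.4 1.6 4.4
   vertex 3.8 4.6 1.4
   vertex 1.2 2.2 2.2
  endloop
 endfacet
 facet normal -0.814 0.349 0.465
  outer loop
   vertex 1.4 1.6 4.4
   vertex 0.0 0.2 3.0
   vertex 1.0 0.4 4.6
  endloop
 endfacet
 facet normal -0.457 -0.457 -0.762
  outer loop
   vertex 0.2 1.0 2.4
   vertex 2.0 3.2 0.0
   vertex 0.0 0.2 3.0
  endloop
 endfacet
 facet normal -0.767 0.641 0.013
  outer loop
   vertex 0.2 1.0 2.4
   vertex 1.2 2.2 2.2
   vertex 2.0 3.2 0.0
  endloop
 endfacet
 facet normal -0.814 0.465 0.349
  outer loop
   vertex 0.2 1.0 2.4
   vertex 0.0 0.2 3.0
   vertex 1.4 1.6 4.4
  endloop
 endfacet
 facet normal -0.725 0.645 0.242
  outer loop
   vertex 0.2 1.0 2.4
   vertex 1.4 1.6 4.4
   vertex 1.2 2.2 2.2
  endloop
 endfacet
 facet normal 0.779 -0.189 0.598
  outer loop
   vertex 4.2 2.2 1.0
   vertex 5.0 3.6 0.4
   vertex 1.0 0.4 4.6
  endloop
 endfacet
 facet normal 0.753 -0.512 0.413
  outer loop
   vertex 4.2 2.2 1.0
   vertex 1.0 0.4 4.6
   vertex 2.4 0.2 1.8
  endloop
 endfacet
 facet normal 0.178 -0.472 -0.864
  outer loop
   vertex 4.2 2.2 1.0
   vertex 2.0 3.2 0.0
   vertex 5.0 3.6 0.4
  endloop
 endfacet
 facet normal 0.166 -0.491 -0.855
  outer loop
   vertex 4.2 2.2 1.0
   vertex 2.4 0.2 1.8
   vertex 2.0 3.2 0.0
  endloop
 endfacet
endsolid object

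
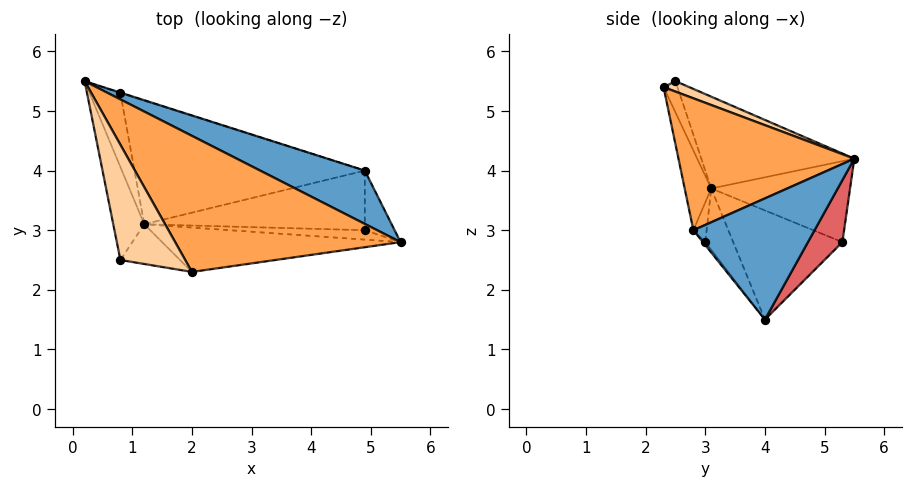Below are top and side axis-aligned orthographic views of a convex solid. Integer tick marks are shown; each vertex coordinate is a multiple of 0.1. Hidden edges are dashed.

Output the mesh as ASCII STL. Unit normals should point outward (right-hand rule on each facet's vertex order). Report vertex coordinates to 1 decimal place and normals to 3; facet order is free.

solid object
 facet normal 0.486 0.767 0.419
  outer loop
   vertex 4.9 4.0 1.5
   vertex 0.2 5.5 4.2
   vertex 5.5 2.8 3.0
  endloop
 endfacet
 facet normal -0.900 -0.312 -0.304
  outer loop
   vertex 1.2 3.1 3.7
   vertex 0.8 2.5 5.5
   vertex 0.2 5.5 4.2
  endloop
 endfacet
 facet normal 0.432 0.519 0.738
  outer loop
   vertex 2.0 2.3 5.4
   vertex 5.5 2.8 3.0
   vertex 0.2 5.5 4.2
  endloop
 endfacet
 facet normal 0.144 0.418 0.897
  outer loop
   vertex 2.0 2.3 5.4
   vertex 0.2 5.5 4.2
   vertex 0.8 2.5 5.5
  endloop
 endfacet
 facet normal -0.125 -0.919 -0.374
  outer loop
   vertex 2.0 2.3 5.4
   vertex 1.2 3.1 3.7
   vertex 5.5 2.8 3.0
  endloop
 endfacet
 facet normal -0.182 -0.920 -0.347
  outer loop
   vertex 2.0 2.3 5.4
   vertex 0.8 2.5 5.5
   vertex 1.2 3.1 3.7
  endloop
 endfacet
 facet normal 0.300 0.954 -0.008
  outer loop
   vertex 0.8 5.3 2.8
   vertex 0.2 5.5 4.2
   vertex 4.9 4.0 1.5
  endloop
 endfacet
 facet normal -0.891 -0.301 -0.339
  outer loop
   vertex 0.8 5.3 2.8
   vertex 1.2 3.1 3.7
   vertex 0.2 5.5 4.2
  endloop
 endfacet
 facet normal -0.391 -0.408 -0.825
  outer loop
   vertex 0.8 5.3 2.8
   vertex 4.9 4.0 1.5
   vertex 1.2 3.1 3.7
  endloop
 endfacet
 facet normal -0.061 -0.791 -0.609
  outer loop
   vertex 4.9 3.0 2.8
   vertex 4.9 4.0 1.5
   vertex 5.5 2.8 3.0
  endloop
 endfacet
 facet normal -0.137 -0.875 -0.465
  outer loop
   vertex 4.9 3.0 2.8
   vertex 5.5 2.8 3.0
   vertex 1.2 3.1 3.7
  endloop
 endfacet
 facet normal -0.167 -0.781 -0.601
  outer loop
   vertex 4.9 3.0 2.8
   vertex 1.2 3.1 3.7
   vertex 4.9 4.0 1.5
  endloop
 endfacet
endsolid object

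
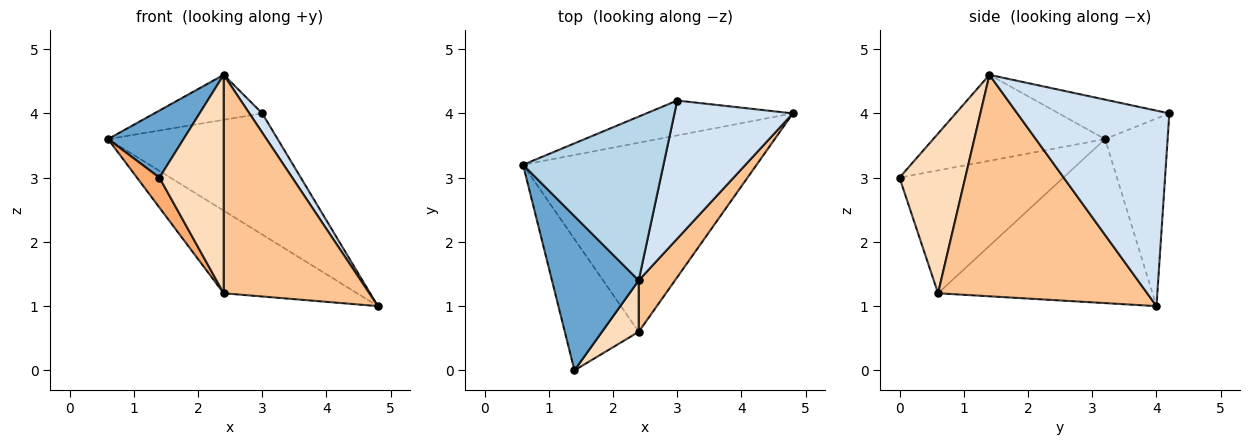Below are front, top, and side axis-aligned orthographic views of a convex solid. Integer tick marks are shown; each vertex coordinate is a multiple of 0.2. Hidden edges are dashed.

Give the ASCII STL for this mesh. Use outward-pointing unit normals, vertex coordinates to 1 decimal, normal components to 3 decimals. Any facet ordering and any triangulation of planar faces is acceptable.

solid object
 facet normal -0.672 -0.295 0.679
  outer loop
   vertex 2.4 1.4 4.6
   vertex 0.6 3.2 3.6
   vertex 1.4 0.0 3.0
  endloop
 endfacet
 facet normal -0.334 0.906 -0.261
  outer loop
   vertex 3.0 4.2 4.0
   vertex 4.8 4.0 1.0
   vertex 0.6 3.2 3.6
  endloop
 endfacet
 facet normal -0.262 0.255 0.931
  outer loop
   vertex 3.0 4.2 4.0
   vertex 0.6 3.2 3.6
   vertex 2.4 1.4 4.6
  endloop
 endfacet
 facet normal 0.853 -0.072 0.517
  outer loop
   vertex 3.0 4.2 4.0
   vertex 2.4 1.4 4.6
   vertex 4.8 4.0 1.0
  endloop
 endfacet
 facet normal -0.541 0.337 -0.771
  outer loop
   vertex 2.4 0.6 1.2
   vertex 0.6 3.2 3.6
   vertex 4.8 4.0 1.0
  endloop
 endfacet
 facet normal -0.851 -0.117 -0.512
  outer loop
   vertex 2.4 0.6 1.2
   vertex 1.4 0.0 3.0
   vertex 0.6 3.2 3.6
  endloop
 endfacet
 facet normal 0.813 -0.566 0.133
  outer loop
   vertex 2.4 0.6 1.2
   vertex 4.8 4.0 1.0
   vertex 2.4 1.4 4.6
  endloop
 endfacet
 facet normal 0.706 -0.690 0.162
  outer loop
   vertex 2.4 0.6 1.2
   vertex 2.4 1.4 4.6
   vertex 1.4 0.0 3.0
  endloop
 endfacet
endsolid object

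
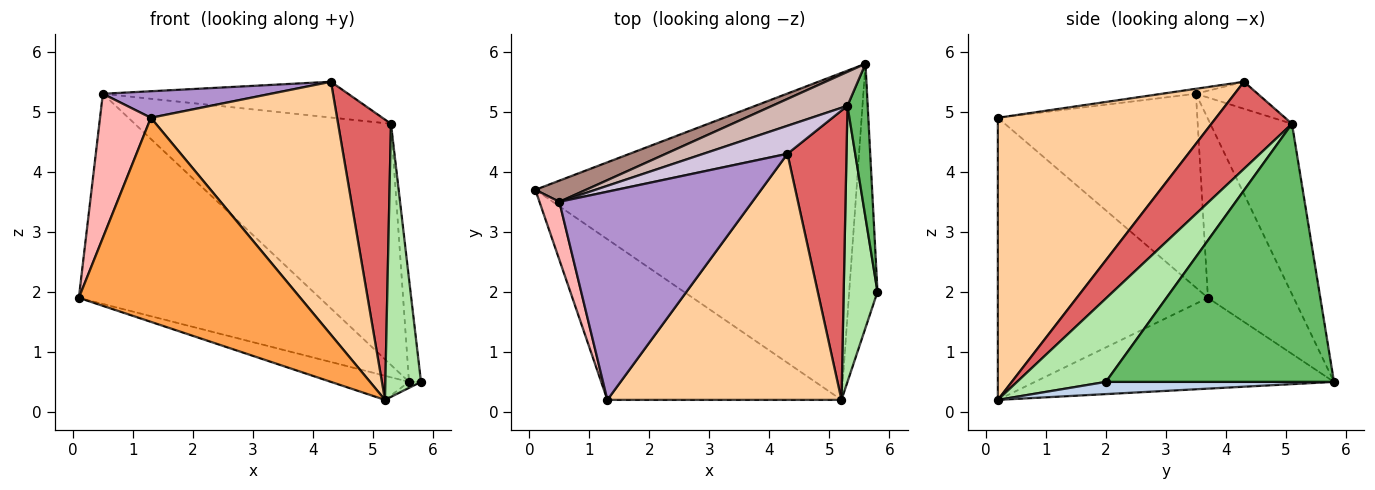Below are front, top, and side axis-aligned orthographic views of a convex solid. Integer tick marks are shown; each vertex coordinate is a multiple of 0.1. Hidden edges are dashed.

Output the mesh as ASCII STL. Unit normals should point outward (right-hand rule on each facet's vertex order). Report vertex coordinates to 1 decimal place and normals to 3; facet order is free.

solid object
 facet normal -0.271 0.071 -0.960
  outer loop
   vertex 5.2 0.2 0.2
   vertex 0.1 3.7 1.9
   vertex 5.6 5.8 0.5
  endloop
 endfacet
 facet normal 0.396 0.021 -0.918
  outer loop
   vertex 5.2 0.2 0.2
   vertex 5.6 5.8 0.5
   vertex 5.8 2.0 0.5
  endloop
 endfacet
 facet normal -0.598 -0.630 -0.496
  outer loop
   vertex 5.2 0.2 0.2
   vertex 1.3 0.2 4.9
   vertex 0.1 3.7 1.9
  endloop
 endfacet
 facet normal 0.643 -0.549 0.534
  outer loop
   vertex 5.2 0.2 0.2
   vertex 4.3 4.3 5.5
   vertex 1.3 0.2 4.9
  endloop
 endfacet
 facet normal 0.996 0.052 0.078
  outer loop
   vertex 5.3 5.1 4.8
   vertex 5.8 2.0 0.5
   vertex 5.6 5.8 0.5
  endloop
 endfacet
 facet normal 0.869 -0.348 0.352
  outer loop
   vertex 5.3 5.1 4.8
   vertex 5.2 0.2 0.2
   vertex 5.8 2.0 0.5
  endloop
 endfacet
 facet normal 0.727 -0.478 0.493
  outer loop
   vertex 5.3 5.1 4.8
   vertex 4.3 4.3 5.5
   vertex 5.2 0.2 0.2
  endloop
 endfacet
 facet normal -0.964 -0.246 0.099
  outer loop
   vertex 0.5 3.5 5.3
   vertex 0.1 3.7 1.9
   vertex 1.3 0.2 4.9
  endloop
 endfacet
 facet normal -0.026 -0.126 0.992
  outer loop
   vertex 0.5 3.5 5.3
   vertex 1.3 0.2 4.9
   vertex 4.3 4.3 5.5
  endloop
 endfacet
 facet normal -0.194 0.772 0.605
  outer loop
   vertex 0.5 3.5 5.3
   vertex 4.3 4.3 5.5
   vertex 5.3 5.1 4.8
  endloop
 endfacet
 facet normal -0.334 0.938 0.094
  outer loop
   vertex 0.5 3.5 5.3
   vertex 5.6 5.8 0.5
   vertex 0.1 3.7 1.9
  endloop
 endfacet
 facet normal -0.301 0.944 0.133
  outer loop
   vertex 0.5 3.5 5.3
   vertex 5.3 5.1 4.8
   vertex 5.6 5.8 0.5
  endloop
 endfacet
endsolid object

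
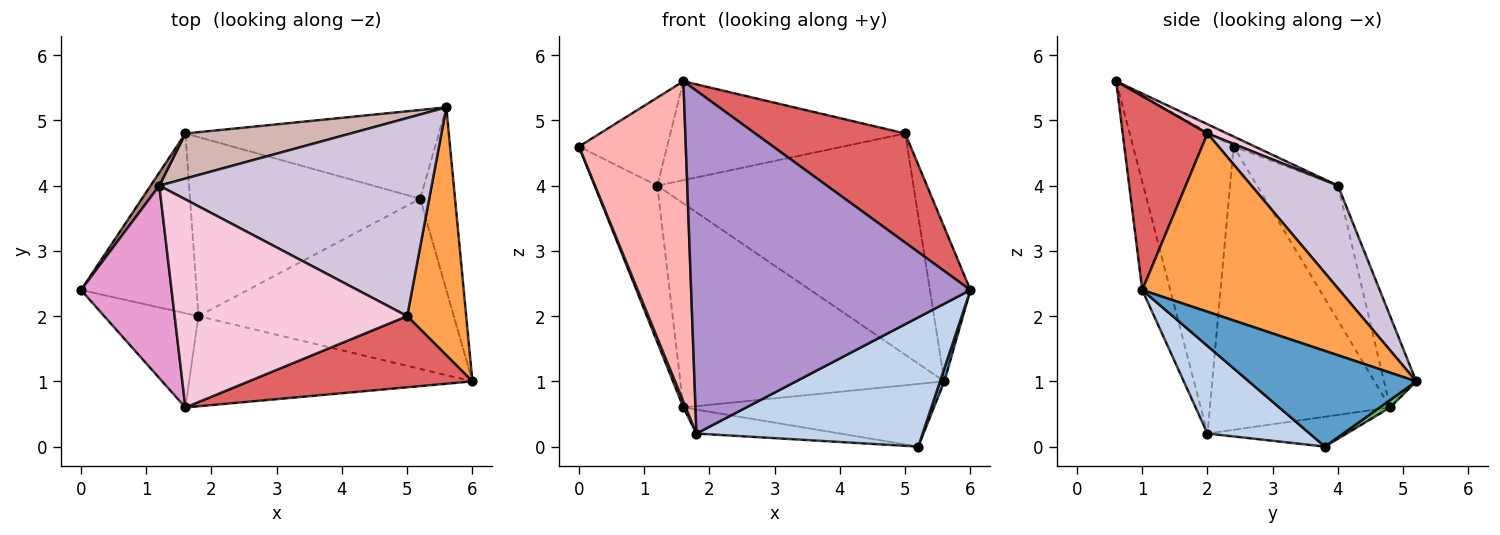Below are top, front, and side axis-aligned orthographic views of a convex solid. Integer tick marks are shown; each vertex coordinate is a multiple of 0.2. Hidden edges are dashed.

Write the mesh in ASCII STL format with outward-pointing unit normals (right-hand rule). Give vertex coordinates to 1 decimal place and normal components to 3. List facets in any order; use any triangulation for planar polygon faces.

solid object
 facet normal 0.940 -0.024 -0.342
  outer loop
   vertex 5.2 3.8 0.0
   vertex 5.6 5.2 1.0
   vertex 6.0 1.0 2.4
  endloop
 endfacet
 facet normal 0.264 -0.583 -0.768
  outer loop
   vertex 1.8 2.0 0.2
   vertex 5.2 3.8 0.0
   vertex 6.0 1.0 2.4
  endloop
 endfacet
 facet normal 0.932 0.192 0.308
  outer loop
   vertex 5.0 2.0 4.8
   vertex 6.0 1.0 2.4
   vertex 5.6 5.2 1.0
  endloop
 endfacet
 facet normal -0.926 -0.012 -0.378
  outer loop
   vertex 1.6 4.8 0.6
   vertex 1.8 2.0 0.2
   vertex 0.0 2.4 4.6
  endloop
 endfacet
 facet normal 0.024 0.577 -0.817
  outer loop
   vertex 1.6 4.8 0.6
   vertex 5.6 5.2 1.0
   vertex 5.2 3.8 0.0
  endloop
 endfacet
 facet normal -0.127 0.131 -0.983
  outer loop
   vertex 1.6 4.8 0.6
   vertex 5.2 3.8 0.0
   vertex 1.8 2.0 0.2
  endloop
 endfacet
 facet normal 0.428 -0.757 0.494
  outer loop
   vertex 1.6 0.6 5.6
   vertex 6.0 1.0 2.4
   vertex 5.0 2.0 4.8
  endloop
 endfacet
 facet normal -0.670 -0.712 -0.209
  outer loop
   vertex 1.6 0.6 5.6
   vertex 0.0 2.4 4.6
   vertex 1.8 2.0 0.2
  endloop
 endfacet
 facet normal -0.097 -0.963 -0.253
  outer loop
   vertex 1.6 0.6 5.6
   vertex 1.8 2.0 0.2
   vertex 6.0 1.0 2.4
  endloop
 endfacet
 facet normal 0.244 0.722 0.647
  outer loop
   vertex 1.2 4.0 4.0
   vertex 5.0 2.0 4.8
   vertex 5.6 5.2 1.0
  endloop
 endfacet
 facet normal -0.790 0.611 0.051
  outer loop
   vertex 1.2 4.0 4.0
   vertex 1.6 4.8 0.6
   vertex 0.0 2.4 4.6
  endloop
 endfacet
 facet normal -0.118 0.970 0.214
  outer loop
   vertex 1.2 4.0 4.0
   vertex 5.6 5.2 1.0
   vertex 1.6 4.8 0.6
  endloop
 endfacet
 facet normal -0.100 0.414 0.905
  outer loop
   vertex 1.2 4.0 4.0
   vertex 0.0 2.4 4.6
   vertex 1.6 0.6 5.6
  endloop
 endfacet
 facet normal 0.036 0.429 0.903
  outer loop
   vertex 1.2 4.0 4.0
   vertex 1.6 0.6 5.6
   vertex 5.0 2.0 4.8
  endloop
 endfacet
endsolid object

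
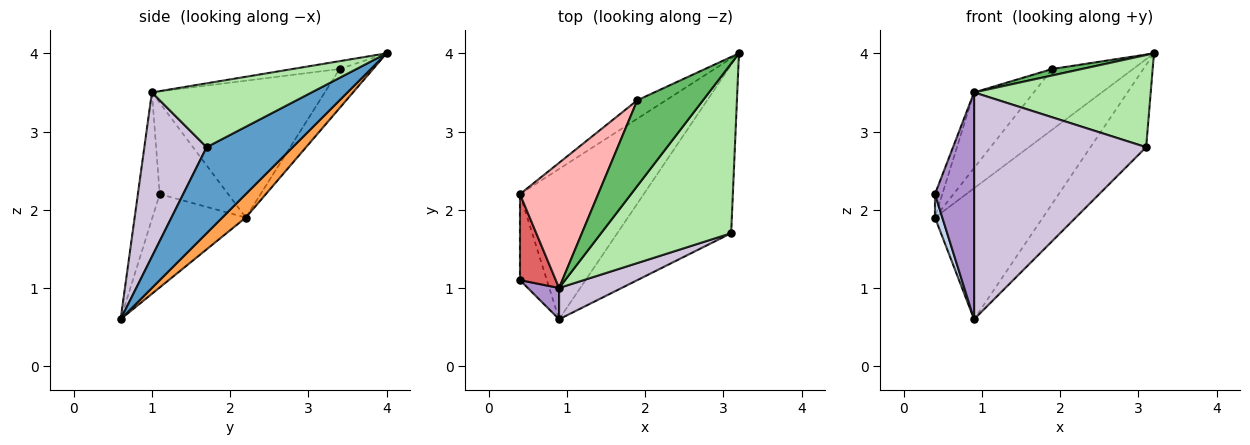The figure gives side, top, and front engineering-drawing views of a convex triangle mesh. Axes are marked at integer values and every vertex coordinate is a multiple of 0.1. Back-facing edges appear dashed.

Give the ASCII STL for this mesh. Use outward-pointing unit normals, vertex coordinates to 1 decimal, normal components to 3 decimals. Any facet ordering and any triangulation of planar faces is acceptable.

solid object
 facet normal 0.562 0.363 -0.743
  outer loop
   vertex 3.1 1.7 2.8
   vertex 0.9 0.6 0.6
   vertex 3.2 4.0 4.0
  endloop
 endfacet
 facet normal -0.958 -0.075 -0.276
  outer loop
   vertex 0.4 2.2 1.9
   vertex 0.9 0.6 0.6
   vertex 0.4 1.1 2.2
  endloop
 endfacet
 facet normal 0.141 0.651 -0.746
  outer loop
   vertex 0.4 2.2 1.9
   vertex 3.2 4.0 4.0
   vertex 0.9 0.6 0.6
  endloop
 endfacet
 facet normal -0.369 0.889 -0.270
  outer loop
   vertex 0.4 2.2 1.9
   vertex 1.9 3.4 3.8
   vertex 3.2 4.0 4.0
  endloop
 endfacet
 facet normal -0.118 -0.075 0.990
  outer loop
   vertex 0.9 1.0 3.5
   vertex 3.2 4.0 4.0
   vertex 1.9 3.4 3.8
  endloop
 endfacet
 facet normal 0.396 -0.438 0.807
  outer loop
   vertex 0.9 1.0 3.5
   vertex 3.1 1.7 2.8
   vertex 3.2 4.0 4.0
  endloop
 endfacet
 facet normal -0.926 0.099 0.364
  outer loop
   vertex 0.9 1.0 3.5
   vertex 0.4 2.2 1.9
   vertex 0.4 1.1 2.2
  endloop
 endfacet
 facet normal -0.832 0.287 0.475
  outer loop
   vertex 0.9 1.0 3.5
   vertex 1.9 3.4 3.8
   vertex 0.4 2.2 1.9
  endloop
 endfacet
 facet normal -0.484 -0.867 0.120
  outer loop
   vertex 0.9 1.0 3.5
   vertex 0.4 1.1 2.2
   vertex 0.9 0.6 0.6
  endloop
 endfacet
 facet normal 0.338 -0.932 0.129
  outer loop
   vertex 0.9 1.0 3.5
   vertex 0.9 0.6 0.6
   vertex 3.1 1.7 2.8
  endloop
 endfacet
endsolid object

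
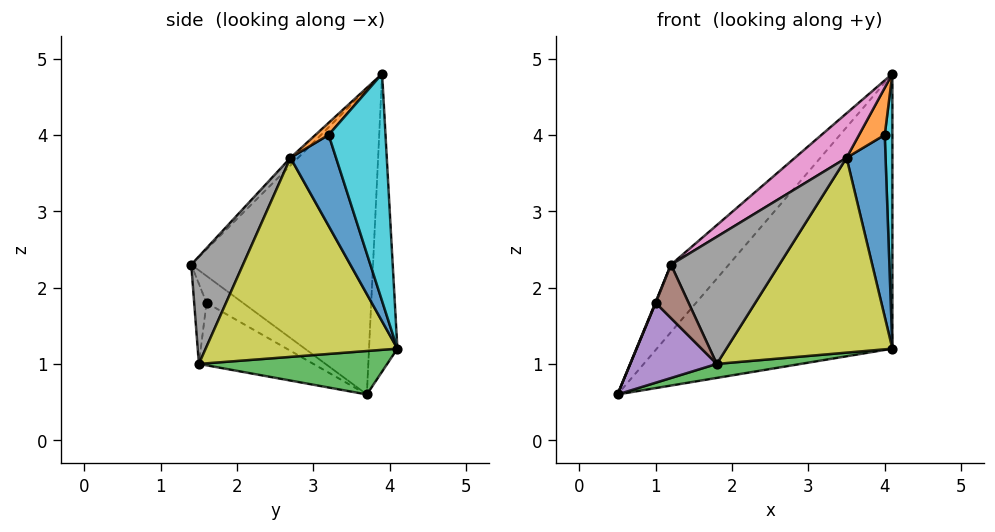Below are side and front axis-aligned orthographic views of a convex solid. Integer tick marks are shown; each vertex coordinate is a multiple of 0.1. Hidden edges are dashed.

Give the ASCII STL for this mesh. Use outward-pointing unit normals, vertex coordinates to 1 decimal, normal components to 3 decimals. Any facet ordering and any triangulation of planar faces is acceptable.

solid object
 facet normal -0.119 0.991 0.055
  outer loop
   vertex 4.1 3.9 4.8
   vertex 4.1 4.1 1.2
   vertex 0.5 3.7 0.6
  endloop
 endfacet
 facet normal -0.743 0.236 0.626
  outer loop
   vertex 4.1 3.9 4.8
   vertex 0.5 3.7 0.6
   vertex 1.2 1.4 2.3
  endloop
 endfacet
 facet normal 0.172 -0.077 -0.982
  outer loop
   vertex 1.8 1.5 1.0
   vertex 0.5 3.7 0.6
   vertex 4.1 4.1 1.2
  endloop
 endfacet
 facet normal -0.930 -0.011 0.367
  outer loop
   vertex 1.0 1.6 1.8
   vertex 1.2 1.4 2.3
   vertex 0.5 3.7 0.6
  endloop
 endfacet
 facet normal -0.647 -0.489 -0.586
  outer loop
   vertex 1.0 1.6 1.8
   vertex 0.5 3.7 0.6
   vertex 1.8 1.5 1.0
  endloop
 endfacet
 facet normal -0.342 -0.912 -0.228
  outer loop
   vertex 1.0 1.6 1.8
   vertex 1.8 1.5 1.0
   vertex 1.2 1.4 2.3
  endloop
 endfacet
 facet normal -0.096 -0.646 0.757
  outer loop
   vertex 3.5 2.7 3.7
   vertex 4.1 3.9 4.8
   vertex 1.2 1.4 2.3
  endloop
 endfacet
 facet normal 0.428 -0.895 0.128
  outer loop
   vertex 3.5 2.7 3.7
   vertex 1.2 1.4 2.3
   vertex 1.8 1.5 1.0
  endloop
 endfacet
 facet normal 0.743 -0.644 -0.182
  outer loop
   vertex 3.5 2.7 3.7
   vertex 1.8 1.5 1.0
   vertex 4.1 4.1 1.2
  endloop
 endfacet
 facet normal 0.991 -0.133 -0.007
  outer loop
   vertex 4.0 3.2 4.0
   vertex 4.1 4.1 1.2
   vertex 4.1 3.9 4.8
  endloop
 endfacet
 facet normal 0.747 -0.640 -0.179
  outer loop
   vertex 4.0 3.2 4.0
   vertex 3.5 2.7 3.7
   vertex 4.1 4.1 1.2
  endloop
 endfacet
 facet normal 0.370 -0.721 0.585
  outer loop
   vertex 4.0 3.2 4.0
   vertex 4.1 3.9 4.8
   vertex 3.5 2.7 3.7
  endloop
 endfacet
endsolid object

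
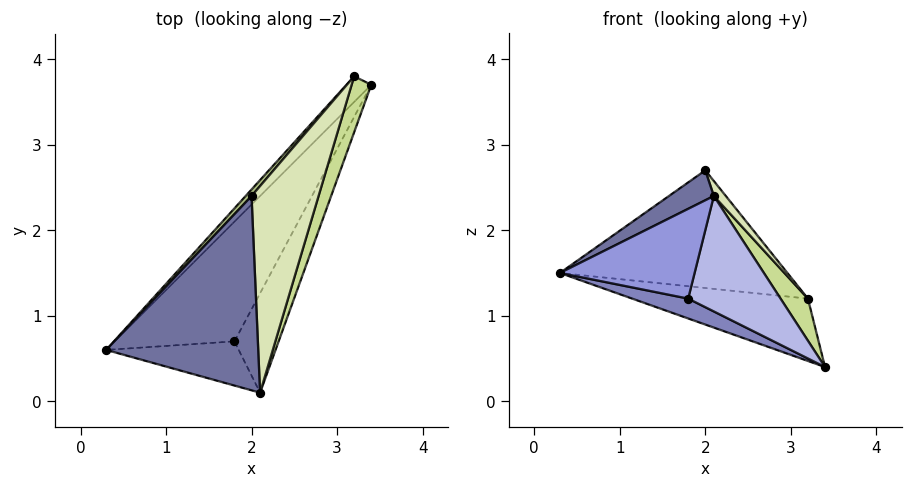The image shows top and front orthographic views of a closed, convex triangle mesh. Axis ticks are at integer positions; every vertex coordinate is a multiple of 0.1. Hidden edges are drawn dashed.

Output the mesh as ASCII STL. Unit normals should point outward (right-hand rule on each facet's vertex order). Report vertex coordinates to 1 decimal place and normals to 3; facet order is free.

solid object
 facet normal -0.473 -0.134 0.871
  outer loop
   vertex 2.0 2.4 2.7
   vertex 0.3 0.6 1.5
   vertex 2.1 0.1 2.4
  endloop
 endfacet
 facet normal -0.183 -0.161 -0.970
  outer loop
   vertex 1.8 0.7 1.2
   vertex 0.3 0.6 1.5
   vertex 3.4 3.7 0.4
  endloop
 endfacet
 facet normal -0.028 -0.897 -0.441
  outer loop
   vertex 1.8 0.7 1.2
   vertex 2.1 0.1 2.4
   vertex 0.3 0.6 1.5
  endloop
 endfacet
 facet normal 0.738 -0.511 -0.440
  outer loop
   vertex 1.8 0.7 1.2
   vertex 3.4 3.7 0.4
   vertex 2.1 0.1 2.4
  endloop
 endfacet
 facet normal -0.727 0.635 -0.261
  outer loop
   vertex 3.2 3.8 1.2
   vertex 3.4 3.7 0.4
   vertex 0.3 0.6 1.5
  endloop
 endfacet
 facet normal -0.739 0.673 0.037
  outer loop
   vertex 3.2 3.8 1.2
   vertex 0.3 0.6 1.5
   vertex 2.0 2.4 2.7
  endloop
 endfacet
 facet normal 0.945 -0.196 0.261
  outer loop
   vertex 3.2 3.8 1.2
   vertex 2.1 0.1 2.4
   vertex 3.4 3.7 0.4
  endloop
 endfacet
 facet normal 0.799 -0.043 0.599
  outer loop
   vertex 3.2 3.8 1.2
   vertex 2.0 2.4 2.7
   vertex 2.1 0.1 2.4
  endloop
 endfacet
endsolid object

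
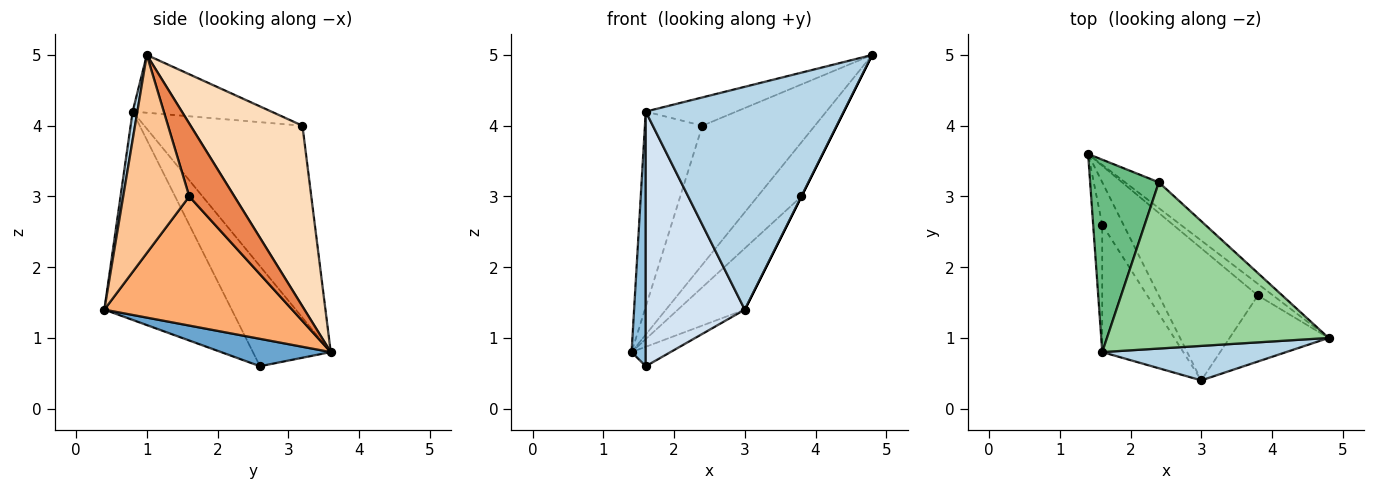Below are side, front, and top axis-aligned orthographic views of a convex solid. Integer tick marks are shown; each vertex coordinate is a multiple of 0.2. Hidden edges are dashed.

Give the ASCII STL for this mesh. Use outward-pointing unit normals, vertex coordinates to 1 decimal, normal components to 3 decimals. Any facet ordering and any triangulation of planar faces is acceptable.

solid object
 facet normal 0.761 0.270 -0.589
  outer loop
   vertex 1.6 2.6 0.6
   vertex 1.4 3.6 0.8
   vertex 3.0 0.4 1.4
  endloop
 endfacet
 facet normal -0.980 -0.178 -0.089
  outer loop
   vertex 1.6 0.8 4.2
   vertex 1.4 3.6 0.8
   vertex 1.6 2.6 0.6
  endloop
 endfacet
 facet normal 0.024 -0.988 0.153
  outer loop
   vertex 1.6 0.8 4.2
   vertex 3.0 0.4 1.4
   vertex 4.8 1.0 5.0
  endloop
 endfacet
 facet normal -0.755 -0.587 -0.293
  outer loop
   vertex 1.6 0.8 4.2
   vertex 1.6 2.6 0.6
   vertex 3.0 0.4 1.4
  endloop
 endfacet
 facet normal 0.710 0.689 -0.148
  outer loop
   vertex 3.8 1.6 3.0
   vertex 1.4 3.6 0.8
   vertex 4.8 1.0 5.0
  endloop
 endfacet
 facet normal 0.764 0.272 -0.586
  outer loop
   vertex 3.8 1.6 3.0
   vertex 3.0 0.4 1.4
   vertex 1.4 3.6 0.8
  endloop
 endfacet
 facet normal 0.894 0.000 -0.447
  outer loop
   vertex 3.8 1.6 3.0
   vertex 4.8 1.0 5.0
   vertex 3.0 0.4 1.4
  endloop
 endfacet
 facet normal 0.699 0.703 -0.131
  outer loop
   vertex 2.4 3.2 4.0
   vertex 4.8 1.0 5.0
   vertex 1.4 3.6 0.8
  endloop
 endfacet
 facet normal -0.891 0.324 0.319
  outer loop
   vertex 2.4 3.2 4.0
   vertex 1.4 3.6 0.8
   vertex 1.6 0.8 4.2
  endloop
 endfacet
 facet normal -0.249 0.163 0.955
  outer loop
   vertex 2.4 3.2 4.0
   vertex 1.6 0.8 4.2
   vertex 4.8 1.0 5.0
  endloop
 endfacet
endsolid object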